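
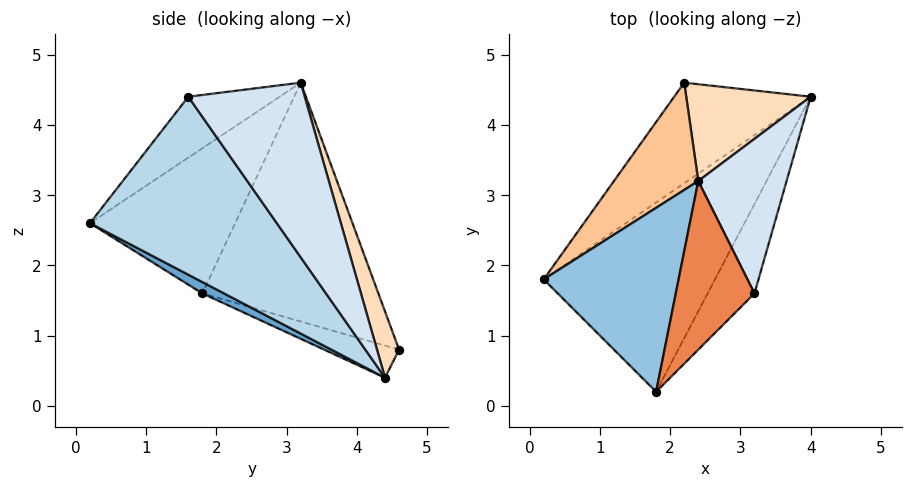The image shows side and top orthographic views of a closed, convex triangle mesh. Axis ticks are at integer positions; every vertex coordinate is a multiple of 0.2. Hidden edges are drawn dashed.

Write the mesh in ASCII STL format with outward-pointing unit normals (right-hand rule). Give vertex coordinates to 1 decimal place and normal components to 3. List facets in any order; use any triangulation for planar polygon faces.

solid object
 facet normal 0.058 -0.487 -0.872
  outer loop
   vertex 1.8 0.2 2.6
   vertex 0.2 1.8 1.6
   vertex 4.0 4.4 0.4
  endloop
 endfacet
 facet normal -0.700 -0.294 0.651
  outer loop
   vertex 2.4 3.2 4.6
   vertex 0.2 1.8 1.6
   vertex 1.8 0.2 2.6
  endloop
 endfacet
 facet normal 0.815 -0.539 -0.214
  outer loop
   vertex 3.2 1.6 4.4
   vertex 1.8 0.2 2.6
   vertex 4.0 4.4 0.4
  endloop
 endfacet
 facet normal 0.831 0.363 0.420
  outer loop
   vertex 3.2 1.6 4.4
   vertex 4.0 4.4 0.4
   vertex 2.4 3.2 4.6
  endloop
 endfacet
 facet normal -0.567 -0.375 0.733
  outer loop
   vertex 3.2 1.6 4.4
   vertex 2.4 3.2 4.6
   vertex 1.8 0.2 2.6
  endloop
 endfacet
 facet normal -0.228 -0.114 -0.967
  outer loop
   vertex 2.2 4.6 0.8
   vertex 4.0 4.4 0.4
   vertex 0.2 1.8 1.6
  endloop
 endfacet
 facet normal -0.748 0.609 0.264
  outer loop
   vertex 2.2 4.6 0.8
   vertex 0.2 1.8 1.6
   vertex 2.4 3.2 4.6
  endloop
 endfacet
 facet normal 0.177 0.927 0.332
  outer loop
   vertex 2.2 4.6 0.8
   vertex 2.4 3.2 4.6
   vertex 4.0 4.4 0.4
  endloop
 endfacet
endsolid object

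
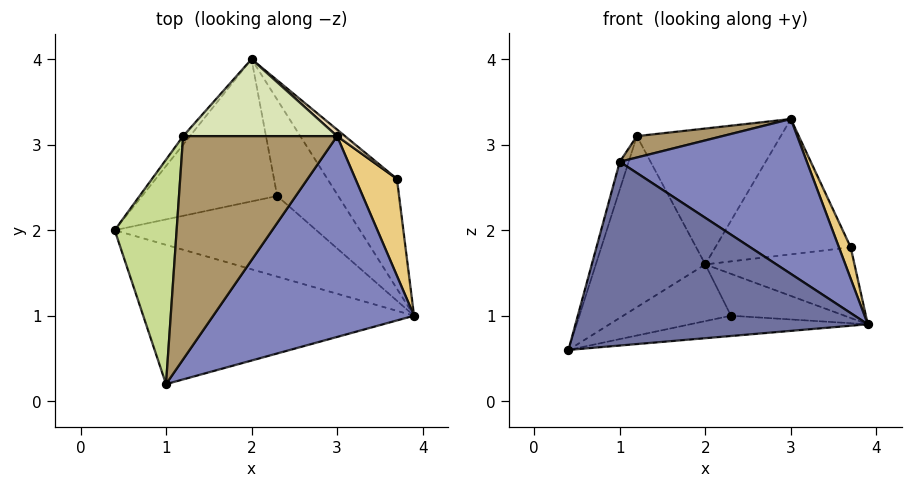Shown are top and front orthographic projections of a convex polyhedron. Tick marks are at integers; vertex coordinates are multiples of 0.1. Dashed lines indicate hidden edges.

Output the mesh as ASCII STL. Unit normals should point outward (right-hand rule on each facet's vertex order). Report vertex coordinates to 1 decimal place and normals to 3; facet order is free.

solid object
 facet normal -0.173 -0.785 -0.595
  outer loop
   vertex 1.0 0.2 2.8
   vertex 0.4 2.0 0.6
   vertex 3.9 1.0 0.9
  endloop
 endfacet
 facet normal 0.566 -0.503 0.653
  outer loop
   vertex 3.0 3.1 3.3
   vertex 1.0 0.2 2.8
   vertex 3.9 1.0 0.9
  endloop
 endfacet
 facet normal 0.151 0.241 -0.959
  outer loop
   vertex 2.3 2.4 1.0
   vertex 3.9 1.0 0.9
   vertex 0.4 2.0 0.6
  endloop
 endfacet
 facet normal 0.117 0.368 -0.923
  outer loop
   vertex 2.3 2.4 1.0
   vertex 0.4 2.0 0.6
   vertex 2.0 4.0 1.6
  endloop
 endfacet
 facet normal 0.280 0.383 -0.881
  outer loop
   vertex 2.3 2.4 1.0
   vertex 2.0 4.0 1.6
   vertex 3.9 1.0 0.9
  endloop
 endfacet
 facet normal -0.773 0.634 -0.032
  outer loop
   vertex 1.2 3.1 3.1
   vertex 2.0 4.0 1.6
   vertex 0.4 2.0 0.6
  endloop
 endfacet
 facet normal -0.956 0.036 0.290
  outer loop
   vertex 1.2 3.1 3.1
   vertex 0.4 2.0 0.6
   vertex 1.0 0.2 2.8
  endloop
 endfacet
 facet normal -0.055 0.869 0.492
  outer loop
   vertex 1.2 3.1 3.1
   vertex 3.0 3.1 3.3
   vertex 2.0 4.0 1.6
  endloop
 endfacet
 facet normal -0.110 -0.095 0.989
  outer loop
   vertex 1.2 3.1 3.1
   vertex 1.0 0.2 2.8
   vertex 3.0 3.1 3.3
  endloop
 endfacet
 facet normal 0.478 0.475 -0.739
  outer loop
   vertex 3.7 2.6 1.8
   vertex 3.9 1.0 0.9
   vertex 2.0 4.0 1.6
  endloop
 endfacet
 facet normal 0.876 -0.148 0.458
  outer loop
   vertex 3.7 2.6 1.8
   vertex 3.0 3.1 3.3
   vertex 3.9 1.0 0.9
  endloop
 endfacet
 facet normal 0.633 0.774 0.037
  outer loop
   vertex 3.7 2.6 1.8
   vertex 2.0 4.0 1.6
   vertex 3.0 3.1 3.3
  endloop
 endfacet
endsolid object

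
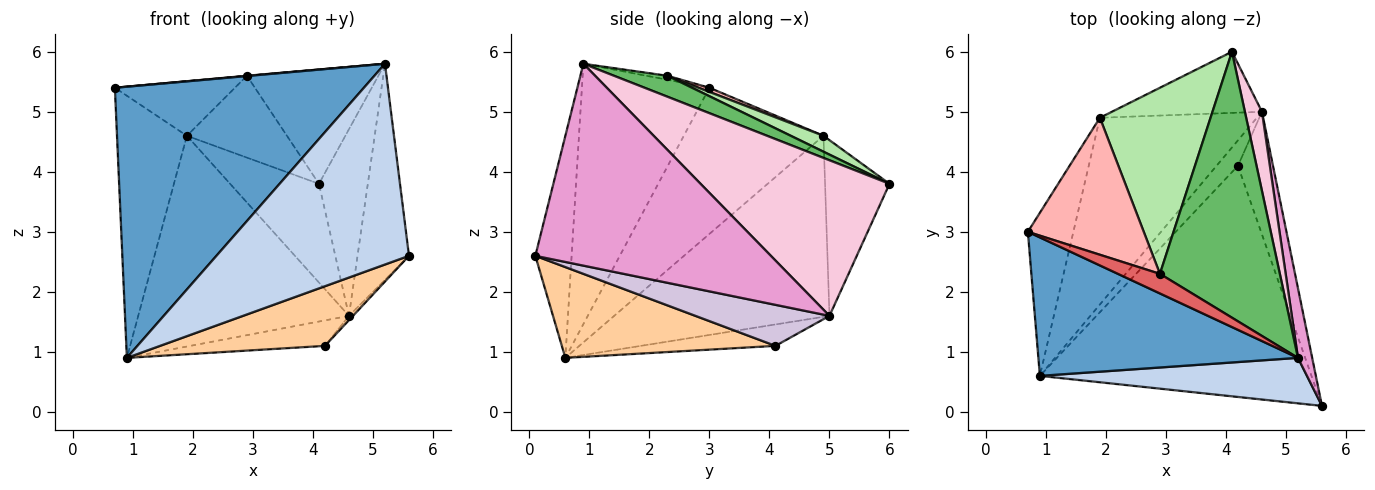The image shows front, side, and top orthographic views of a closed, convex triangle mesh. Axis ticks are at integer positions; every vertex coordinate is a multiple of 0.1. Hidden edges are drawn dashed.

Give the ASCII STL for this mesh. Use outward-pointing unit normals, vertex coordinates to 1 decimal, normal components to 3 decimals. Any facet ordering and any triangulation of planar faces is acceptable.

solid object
 facet normal -0.415 -0.810 0.414
  outer loop
   vertex 5.2 0.9 5.8
   vertex 0.7 3.0 5.4
   vertex 0.9 0.6 0.9
  endloop
 endfacet
 facet normal -0.181 -0.959 0.217
  outer loop
   vertex 5.2 0.9 5.8
   vertex 0.9 0.6 0.9
   vertex 5.6 0.1 2.6
  endloop
 endfacet
 facet normal -0.861 0.431 -0.268
  outer loop
   vertex 1.9 4.9 4.6
   vertex 0.9 0.6 0.9
   vertex 0.7 3.0 5.4
  endloop
 endfacet
 facet normal 0.308 -0.238 -0.921
  outer loop
   vertex 4.2 4.1 1.1
   vertex 5.6 0.1 2.6
   vertex 0.9 0.6 0.9
  endloop
 endfacet
 facet normal 0.158 0.390 0.907
  outer loop
   vertex 2.9 2.3 5.6
   vertex 5.2 0.9 5.8
   vertex 4.1 6.0 3.8
  endloop
 endfacet
 facet normal 0.130 0.399 0.908
  outer loop
   vertex 2.9 2.3 5.6
   vertex 4.1 6.0 3.8
   vertex 1.9 4.9 4.6
  endloop
 endfacet
 facet normal -0.095 -0.014 0.995
  outer loop
   vertex 2.9 2.3 5.6
   vertex 0.7 3.0 5.4
   vertex 5.2 0.9 5.8
  endloop
 endfacet
 facet normal 0.033 0.370 0.928
  outer loop
   vertex 2.9 2.3 5.6
   vertex 1.9 4.9 4.6
   vertex 0.7 3.0 5.4
  endloop
 endfacet
 facet normal -0.525 0.724 -0.448
  outer loop
   vertex 4.6 5.0 1.6
   vertex 1.9 4.9 4.6
   vertex 4.1 6.0 3.8
  endloop
 endfacet
 facet normal 0.760 0.023 -0.649
  outer loop
   vertex 4.6 5.0 1.6
   vertex 5.6 0.1 2.6
   vertex 4.2 4.1 1.1
  endloop
 endfacet
 facet normal -0.607 0.595 -0.527
  outer loop
   vertex 4.6 5.0 1.6
   vertex 0.9 0.6 0.9
   vertex 1.9 4.9 4.6
  endloop
 endfacet
 facet normal -0.577 0.577 -0.577
  outer loop
   vertex 4.6 5.0 1.6
   vertex 4.2 4.1 1.1
   vertex 0.9 0.6 0.9
  endloop
 endfacet
 facet normal 0.975 0.213 0.069
  outer loop
   vertex 4.6 5.0 1.6
   vertex 5.2 0.9 5.8
   vertex 5.6 0.1 2.6
  endloop
 endfacet
 facet normal 0.963 0.249 0.106
  outer loop
   vertex 4.6 5.0 1.6
   vertex 4.1 6.0 3.8
   vertex 5.2 0.9 5.8
  endloop
 endfacet
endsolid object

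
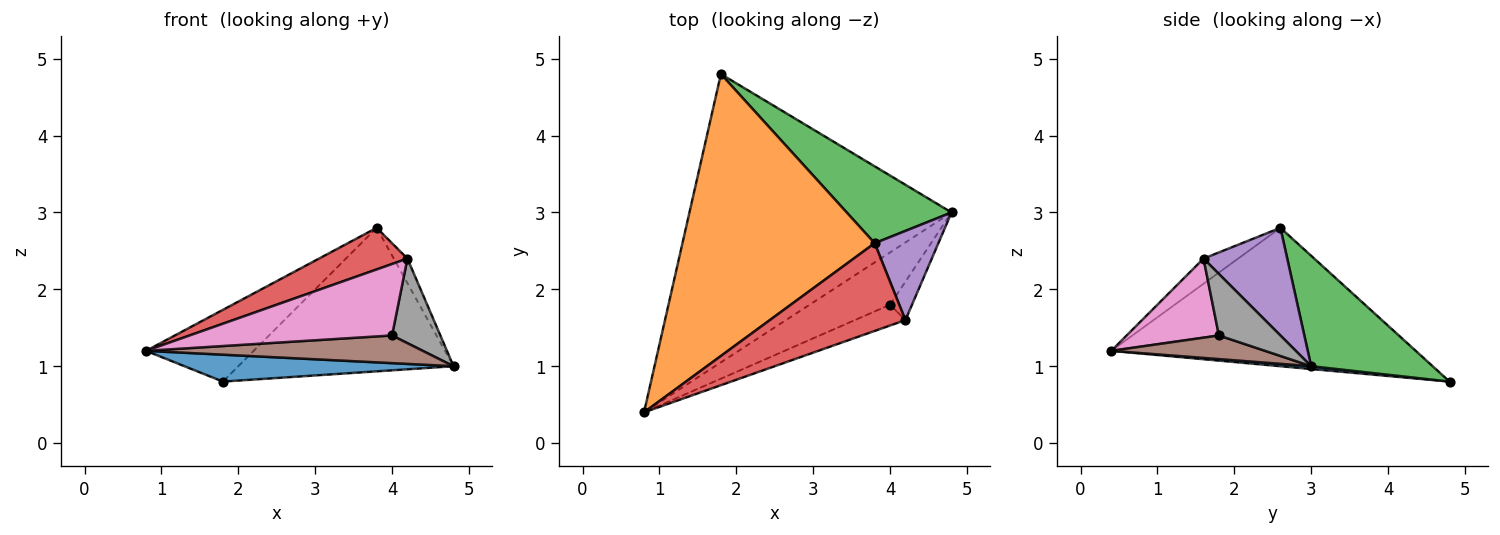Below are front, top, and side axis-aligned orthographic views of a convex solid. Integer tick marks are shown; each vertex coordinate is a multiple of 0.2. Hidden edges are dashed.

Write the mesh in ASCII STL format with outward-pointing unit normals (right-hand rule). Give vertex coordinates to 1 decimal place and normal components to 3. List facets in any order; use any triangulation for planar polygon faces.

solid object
 facet normal 0.011 -0.093 -0.996
  outer loop
   vertex 1.8 4.8 0.8
   vertex 4.8 3.0 1.0
   vertex 0.8 0.4 1.2
  endloop
 endfacet
 facet normal -0.572 0.202 0.795
  outer loop
   vertex 3.8 2.6 2.8
   vertex 1.8 4.8 0.8
   vertex 0.8 0.4 1.2
  endloop
 endfacet
 facet normal 0.445 0.789 0.423
  outer loop
   vertex 3.8 2.6 2.8
   vertex 4.8 3.0 1.0
   vertex 1.8 4.8 0.8
  endloop
 endfacet
 facet normal -0.165 -0.423 0.891
  outer loop
   vertex 4.2 1.6 2.4
   vertex 3.8 2.6 2.8
   vertex 0.8 0.4 1.2
  endloop
 endfacet
 facet normal 0.852 0.139 0.504
  outer loop
   vertex 4.2 1.6 2.4
   vertex 4.8 3.0 1.0
   vertex 3.8 2.6 2.8
  endloop
 endfacet
 facet normal 0.252 -0.453 -0.855
  outer loop
   vertex 4.0 1.8 1.4
   vertex 0.8 0.4 1.2
   vertex 4.8 3.0 1.0
  endloop
 endfacet
 facet normal 0.401 -0.880 -0.256
  outer loop
   vertex 4.0 1.8 1.4
   vertex 4.2 1.6 2.4
   vertex 0.8 0.4 1.2
  endloop
 endfacet
 facet normal 0.757 -0.595 -0.270
  outer loop
   vertex 4.0 1.8 1.4
   vertex 4.8 3.0 1.0
   vertex 4.2 1.6 2.4
  endloop
 endfacet
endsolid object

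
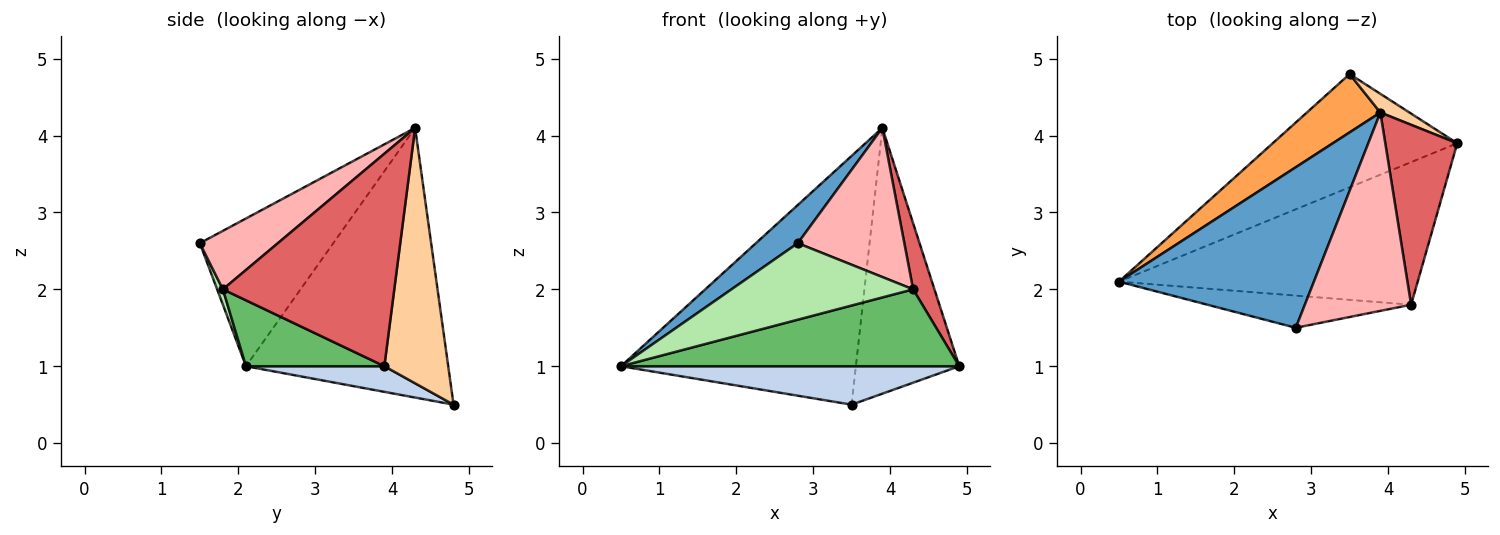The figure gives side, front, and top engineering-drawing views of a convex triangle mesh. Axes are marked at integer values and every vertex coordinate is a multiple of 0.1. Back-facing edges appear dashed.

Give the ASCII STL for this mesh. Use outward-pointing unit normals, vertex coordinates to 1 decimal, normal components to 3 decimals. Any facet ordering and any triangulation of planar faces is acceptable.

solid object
 facet normal -0.593 -0.186 0.783
  outer loop
   vertex 3.9 4.3 4.1
   vertex 0.5 2.1 1.0
   vertex 2.8 1.5 2.6
  endloop
 endfacet
 facet normal 0.130 -0.319 -0.939
  outer loop
   vertex 3.5 4.8 0.5
   vertex 4.9 3.9 1.0
   vertex 0.5 2.1 1.0
  endloop
 endfacet
 facet normal -0.642 0.746 0.175
  outer loop
   vertex 3.5 4.8 0.5
   vertex 0.5 2.1 1.0
   vertex 3.9 4.3 4.1
  endloop
 endfacet
 facet normal 0.525 0.849 0.060
  outer loop
   vertex 3.5 4.8 0.5
   vertex 3.9 4.3 4.1
   vertex 4.9 3.9 1.0
  endloop
 endfacet
 facet normal 0.191 -0.466 -0.864
  outer loop
   vertex 4.3 1.8 2.0
   vertex 0.5 2.1 1.0
   vertex 4.9 3.9 1.0
  endloop
 endfacet
 facet normal 0.029 -0.921 -0.388
  outer loop
   vertex 4.3 1.8 2.0
   vertex 2.8 1.5 2.6
   vertex 0.5 2.1 1.0
  endloop
 endfacet
 facet normal 0.941 -0.117 0.319
  outer loop
   vertex 4.3 1.8 2.0
   vertex 4.9 3.9 1.0
   vertex 3.9 4.3 4.1
  endloop
 endfacet
 facet normal 0.403 -0.550 0.732
  outer loop
   vertex 4.3 1.8 2.0
   vertex 3.9 4.3 4.1
   vertex 2.8 1.5 2.6
  endloop
 endfacet
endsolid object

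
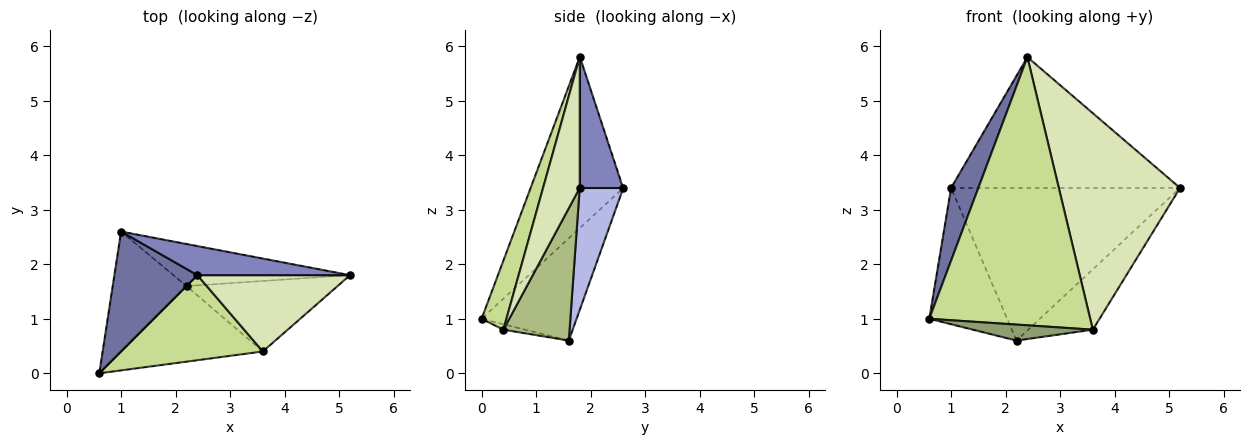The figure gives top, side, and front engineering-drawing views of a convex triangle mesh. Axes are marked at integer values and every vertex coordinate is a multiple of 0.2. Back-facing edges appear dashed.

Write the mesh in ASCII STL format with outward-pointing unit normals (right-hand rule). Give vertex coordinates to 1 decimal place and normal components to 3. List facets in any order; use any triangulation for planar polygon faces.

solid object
 facet normal -0.870 -0.256 0.422
  outer loop
   vertex 2.4 1.8 5.8
   vertex 1.0 2.6 3.4
   vertex 0.6 0.0 1.0
  endloop
 endfacet
 facet normal 0.183 0.960 0.213
  outer loop
   vertex 2.4 1.8 5.8
   vertex 5.2 1.8 3.4
   vertex 1.0 2.6 3.4
  endloop
 endfacet
 facet normal -0.675 0.554 -0.487
  outer loop
   vertex 2.2 1.6 0.6
   vertex 0.6 0.0 1.0
   vertex 1.0 2.6 3.4
  endloop
 endfacet
 facet normal 0.181 0.948 -0.261
  outer loop
   vertex 2.2 1.6 0.6
   vertex 1.0 2.6 3.4
   vertex 5.2 1.8 3.4
  endloop
 endfacet
 facet normal -0.038 -0.207 -0.978
  outer loop
   vertex 3.6 0.4 0.8
   vertex 0.6 0.0 1.0
   vertex 2.2 1.6 0.6
  endloop
 endfacet
 facet normal 0.554 0.541 -0.632
  outer loop
   vertex 3.6 0.4 0.8
   vertex 2.2 1.6 0.6
   vertex 5.2 1.8 3.4
  endloop
 endfacet
 facet normal 0.146 -0.943 0.299
  outer loop
   vertex 3.6 0.4 0.8
   vertex 2.4 1.8 5.8
   vertex 0.6 0.0 1.0
  endloop
 endfacet
 facet normal 0.274 -0.907 0.320
  outer loop
   vertex 3.6 0.4 0.8
   vertex 5.2 1.8 3.4
   vertex 2.4 1.8 5.8
  endloop
 endfacet
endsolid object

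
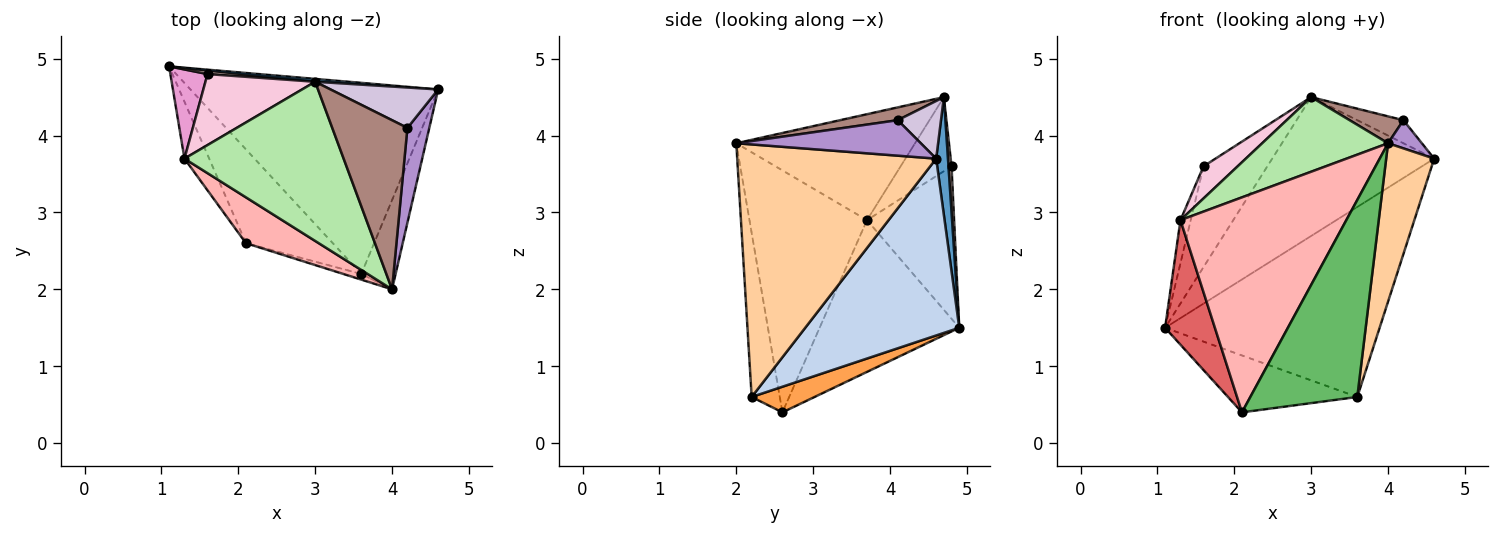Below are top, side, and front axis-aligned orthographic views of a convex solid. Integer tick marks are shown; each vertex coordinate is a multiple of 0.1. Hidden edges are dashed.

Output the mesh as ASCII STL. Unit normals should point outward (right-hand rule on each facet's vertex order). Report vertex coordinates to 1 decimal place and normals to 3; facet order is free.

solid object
 facet normal 0.073 0.997 0.021
  outer loop
   vertex 3.0 4.7 4.5
   vertex 4.6 4.6 3.7
   vertex 1.1 4.9 1.5
  endloop
 endfacet
 facet normal 0.452 0.629 -0.633
  outer loop
   vertex 3.6 2.2 0.6
   vertex 1.1 4.9 1.5
   vertex 4.6 4.6 3.7
  endloop
 endfacet
 facet normal 0.245 0.503 -0.829
  outer loop
   vertex 3.6 2.2 0.6
   vertex 2.1 2.6 0.4
   vertex 1.1 4.9 1.5
  endloop
 endfacet
 facet normal 0.964 -0.232 -0.131
  outer loop
   vertex 3.6 2.2 0.6
   vertex 4.6 4.6 3.7
   vertex 4.0 2.0 3.9
  endloop
 endfacet
 facet normal -0.254 -0.967 -0.028
  outer loop
   vertex 3.6 2.2 0.6
   vertex 4.0 2.0 3.9
   vertex 2.1 2.6 0.4
  endloop
 endfacet
 facet normal -0.516 -0.364 0.776
  outer loop
   vertex 1.3 3.7 2.9
   vertex 4.0 2.0 3.9
   vertex 3.0 4.7 4.5
  endloop
 endfacet
 facet normal -0.931 -0.332 -0.152
  outer loop
   vertex 1.3 3.7 2.9
   vertex 1.1 4.9 1.5
   vertex 2.1 2.6 0.4
  endloop
 endfacet
 facet normal -0.570 -0.804 0.171
  outer loop
   vertex 1.3 3.7 2.9
   vertex 2.1 2.6 0.4
   vertex 4.0 2.0 3.9
  endloop
 endfacet
 facet normal 0.841 -0.154 0.519
  outer loop
   vertex 4.2 4.1 4.2
   vertex 4.0 2.0 3.9
   vertex 4.6 4.6 3.7
  endloop
 endfacet
 facet normal 0.422 0.450 0.787
  outer loop
   vertex 4.2 4.1 4.2
   vertex 4.6 4.6 3.7
   vertex 3.0 4.7 4.5
  endloop
 endfacet
 facet normal 0.166 -0.155 0.974
  outer loop
   vertex 4.2 4.1 4.2
   vertex 3.0 4.7 4.5
   vertex 4.0 2.0 3.9
  endloop
 endfacet
 facet normal 0.048 0.998 0.036
  outer loop
   vertex 1.6 4.8 3.6
   vertex 3.0 4.7 4.5
   vertex 1.1 4.9 1.5
  endloop
 endfacet
 facet normal -0.965 0.114 0.235
  outer loop
   vertex 1.6 4.8 3.6
   vertex 1.1 4.9 1.5
   vertex 1.3 3.7 2.9
  endloop
 endfacet
 facet normal -0.524 -0.351 0.776
  outer loop
   vertex 1.6 4.8 3.6
   vertex 1.3 3.7 2.9
   vertex 3.0 4.7 4.5
  endloop
 endfacet
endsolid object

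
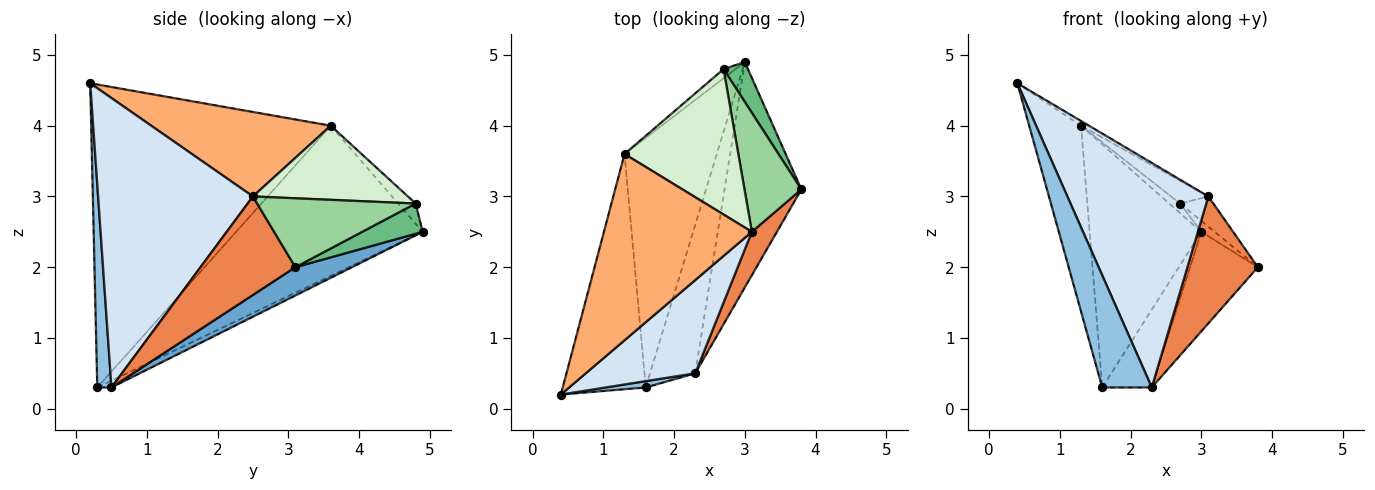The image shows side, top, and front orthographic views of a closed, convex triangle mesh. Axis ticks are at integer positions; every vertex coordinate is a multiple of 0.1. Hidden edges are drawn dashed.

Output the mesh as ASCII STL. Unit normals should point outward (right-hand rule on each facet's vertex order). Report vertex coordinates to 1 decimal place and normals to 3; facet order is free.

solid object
 facet normal 0.319 0.383 -0.867
  outer loop
   vertex 2.3 0.5 0.3
   vertex 3.0 4.9 2.5
   vertex 3.8 3.1 2.0
  endloop
 endfacet
 facet normal 0.274 -0.960 0.054
  outer loop
   vertex 1.6 0.3 0.3
   vertex 2.3 0.5 0.3
   vertex 0.4 0.2 4.6
  endloop
 endfacet
 facet normal -0.131 0.460 -0.878
  outer loop
   vertex 1.6 0.3 0.3
   vertex 3.0 4.9 2.5
   vertex 2.3 0.5 0.3
  endloop
 endfacet
 facet normal 0.712 -0.648 0.269
  outer loop
   vertex 3.1 2.5 3.0
   vertex 0.4 0.2 4.6
   vertex 2.3 0.5 0.3
  endloop
 endfacet
 facet normal 0.786 -0.584 0.200
  outer loop
   vertex 3.1 2.5 3.0
   vertex 2.3 0.5 0.3
   vertex 3.8 3.1 2.0
  endloop
 endfacet
 facet normal 0.496 0.022 0.868
  outer loop
   vertex 1.3 3.6 4.0
   vertex 0.4 0.2 4.6
   vertex 3.1 2.5 3.0
  endloop
 endfacet
 facet normal -0.944 0.204 -0.259
  outer loop
   vertex 1.3 3.6 4.0
   vertex 1.6 0.3 0.3
   vertex 0.4 0.2 4.6
  endloop
 endfacet
 facet normal -0.759 0.454 -0.467
  outer loop
   vertex 1.3 3.6 4.0
   vertex 3.0 4.9 2.5
   vertex 1.6 0.3 0.3
  endloop
 endfacet
 facet normal 0.768 0.169 0.618
  outer loop
   vertex 2.7 4.8 2.9
   vertex 3.8 3.1 2.0
   vertex 3.0 4.9 2.5
  endloop
 endfacet
 facet normal 0.761 0.160 0.629
  outer loop
   vertex 2.7 4.8 2.9
   vertex 3.1 2.5 3.0
   vertex 3.8 3.1 2.0
  endloop
 endfacet
 facet normal -0.758 0.471 -0.451
  outer loop
   vertex 2.7 4.8 2.9
   vertex 3.0 4.9 2.5
   vertex 1.3 3.6 4.0
  endloop
 endfacet
 facet normal 0.541 0.130 0.831
  outer loop
   vertex 2.7 4.8 2.9
   vertex 1.3 3.6 4.0
   vertex 3.1 2.5 3.0
  endloop
 endfacet
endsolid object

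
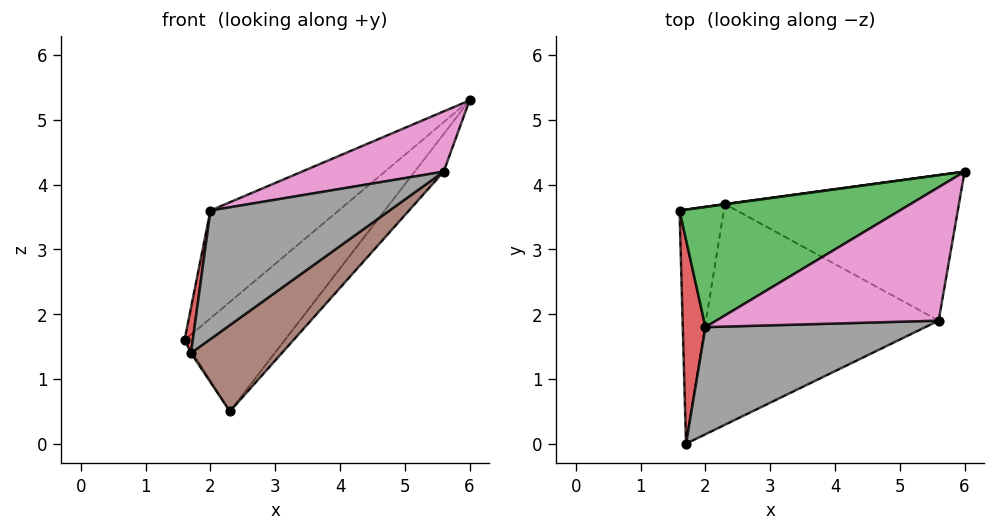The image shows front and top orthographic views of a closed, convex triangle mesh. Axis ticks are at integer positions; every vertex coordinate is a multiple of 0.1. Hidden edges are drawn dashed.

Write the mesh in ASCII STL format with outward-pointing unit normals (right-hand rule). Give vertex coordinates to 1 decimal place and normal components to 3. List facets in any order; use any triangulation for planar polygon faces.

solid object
 facet normal -0.137 0.991 0.003
  outer loop
   vertex 2.3 3.7 0.5
   vertex 1.6 3.6 1.6
   vertex 6.0 4.2 5.3
  endloop
 endfacet
 facet normal -0.844 0.006 -0.536
  outer loop
   vertex 2.3 3.7 0.5
   vertex 1.7 0.0 1.4
   vertex 1.6 3.6 1.6
  endloop
 endfacet
 facet normal -0.583 0.543 0.605
  outer loop
   vertex 2.0 1.8 3.6
   vertex 6.0 4.2 5.3
   vertex 1.6 3.6 1.6
  endloop
 endfacet
 facet normal -0.986 -0.037 0.164
  outer loop
   vertex 2.0 1.8 3.6
   vertex 1.6 3.6 1.6
   vertex 1.7 0.0 1.4
  endloop
 endfacet
 facet normal 0.774 0.159 -0.613
  outer loop
   vertex 5.6 1.9 4.2
   vertex 2.3 3.7 0.5
   vertex 6.0 4.2 5.3
  endloop
 endfacet
 facet normal 0.646 -0.278 -0.711
  outer loop
   vertex 5.6 1.9 4.2
   vertex 1.7 0.0 1.4
   vertex 2.3 3.7 0.5
  endloop
 endfacet
 facet normal -0.139 -0.407 0.903
  outer loop
   vertex 5.6 1.9 4.2
   vertex 6.0 4.2 5.3
   vertex 2.0 1.8 3.6
  endloop
 endfacet
 facet normal -0.085 -0.765 0.638
  outer loop
   vertex 5.6 1.9 4.2
   vertex 2.0 1.8 3.6
   vertex 1.7 0.0 1.4
  endloop
 endfacet
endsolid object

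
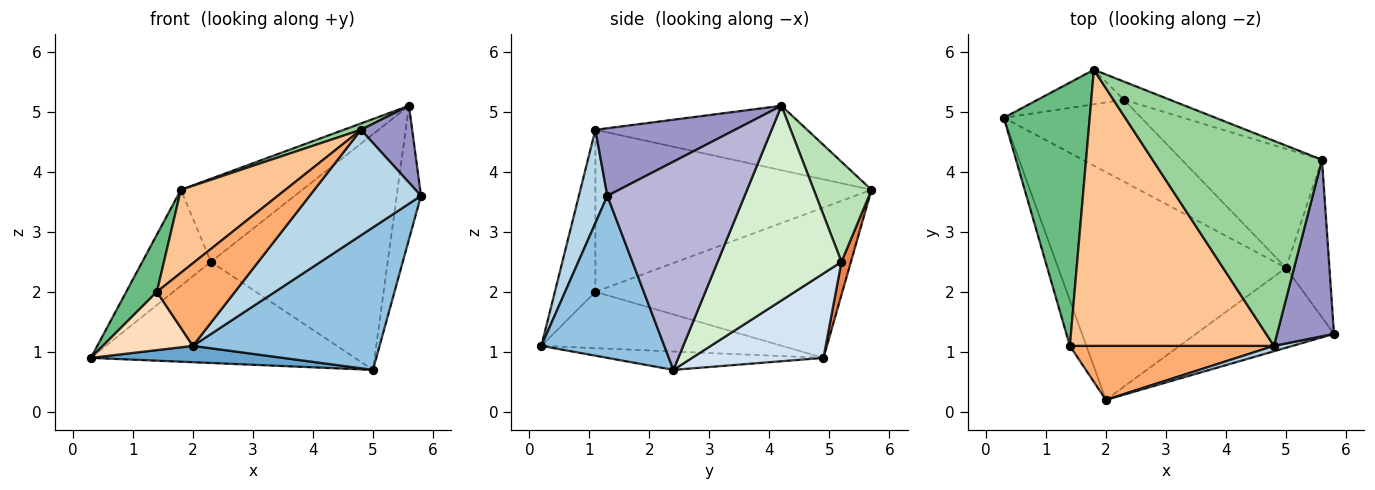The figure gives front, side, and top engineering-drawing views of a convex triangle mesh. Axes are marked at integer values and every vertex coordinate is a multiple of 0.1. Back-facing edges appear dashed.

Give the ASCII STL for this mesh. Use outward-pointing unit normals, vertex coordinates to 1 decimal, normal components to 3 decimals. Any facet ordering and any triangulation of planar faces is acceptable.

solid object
 facet normal -0.080 -0.071 -0.994
  outer loop
   vertex 5.0 2.4 0.7
   vertex 2.0 0.2 1.1
   vertex 0.3 4.9 0.9
  endloop
 endfacet
 facet normal 0.498 -0.756 -0.424
  outer loop
   vertex 5.0 2.4 0.7
   vertex 5.8 1.3 3.6
   vertex 2.0 0.2 1.1
  endloop
 endfacet
 facet normal 0.248 -0.968 0.049
  outer loop
   vertex 4.8 1.1 4.7
   vertex 2.0 0.2 1.1
   vertex 5.8 1.3 3.6
  endloop
 endfacet
 facet normal 0.361 0.725 -0.587
  outer loop
   vertex 2.3 5.2 2.5
   vertex 5.0 2.4 0.7
   vertex 0.3 4.9 0.9
  endloop
 endfacet
 facet normal 0.128 0.933 -0.335
  outer loop
   vertex 2.3 5.2 2.5
   vertex 0.3 4.9 0.9
   vertex 1.8 5.7 3.7
  endloop
 endfacet
 facet normal -0.399 -0.768 0.502
  outer loop
   vertex 1.4 1.1 2.0
   vertex 2.0 0.2 1.1
   vertex 4.8 1.1 4.7
  endloop
 endfacet
 facet normal -0.605 -0.229 0.762
  outer loop
   vertex 1.4 1.1 2.0
   vertex 4.8 1.1 4.7
   vertex 1.8 5.7 3.7
  endloop
 endfacet
 facet normal -0.903 -0.338 -0.264
  outer loop
   vertex 1.4 1.1 2.0
   vertex 0.3 4.9 0.9
   vertex 2.0 0.2 1.1
  endloop
 endfacet
 facet normal -0.863 -0.107 0.493
  outer loop
   vertex 1.4 1.1 2.0
   vertex 1.8 5.7 3.7
   vertex 0.3 4.9 0.9
  endloop
 endfacet
 facet normal -0.356 -0.029 0.934
  outer loop
   vertex 5.6 4.2 5.1
   vertex 1.8 5.7 3.7
   vertex 4.8 1.1 4.7
  endloop
 endfacet
 facet normal 0.421 0.886 -0.194
  outer loop
   vertex 5.6 4.2 5.1
   vertex 2.3 5.2 2.5
   vertex 1.8 5.7 3.7
  endloop
 endfacet
 facet normal 0.530 0.757 -0.382
  outer loop
   vertex 5.6 4.2 5.1
   vertex 5.0 2.4 0.7
   vertex 2.3 5.2 2.5
  endloop
 endfacet
 facet normal 0.736 -0.270 0.620
  outer loop
   vertex 5.6 4.2 5.1
   vertex 4.8 1.1 4.7
   vertex 5.8 1.3 3.6
  endloop
 endfacet
 facet normal 0.965 0.171 -0.201
  outer loop
   vertex 5.6 4.2 5.1
   vertex 5.8 1.3 3.6
   vertex 5.0 2.4 0.7
  endloop
 endfacet
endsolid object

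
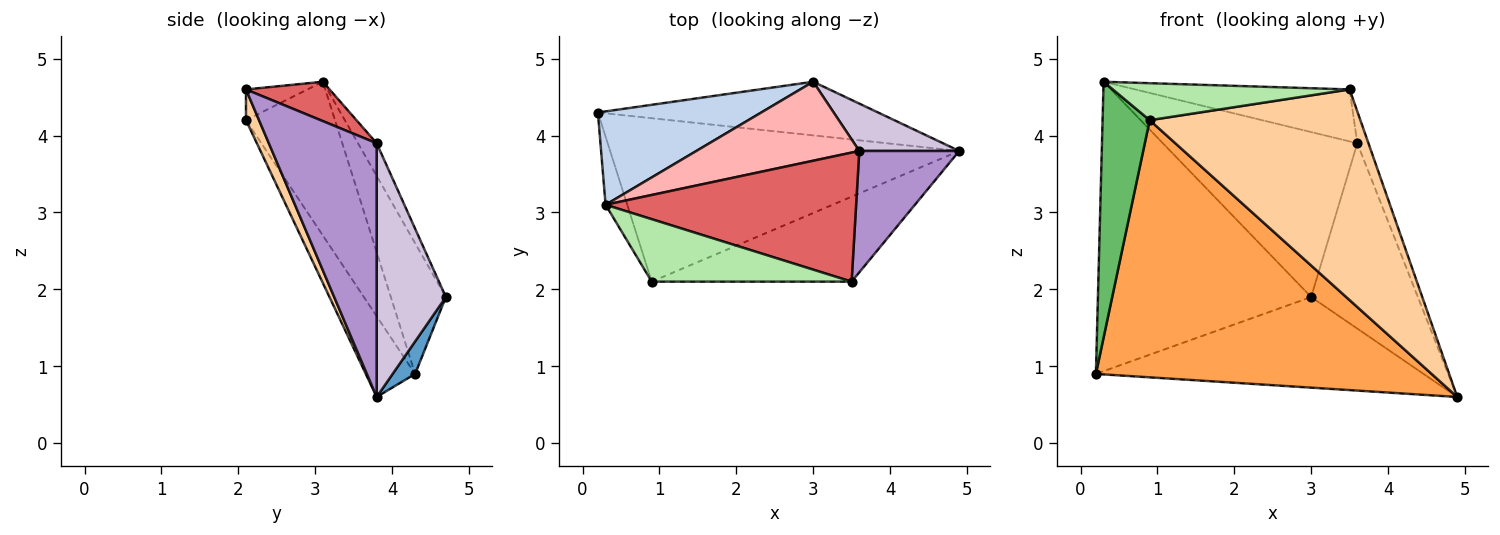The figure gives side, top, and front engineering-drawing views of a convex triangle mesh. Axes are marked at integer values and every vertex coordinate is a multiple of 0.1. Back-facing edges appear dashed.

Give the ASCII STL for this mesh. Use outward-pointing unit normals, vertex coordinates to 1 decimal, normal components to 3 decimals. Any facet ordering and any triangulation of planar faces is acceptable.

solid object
 facet normal 0.059 0.859 -0.509
  outer loop
   vertex 3.0 4.7 1.9
   vertex 4.9 3.8 0.6
   vertex 0.2 4.3 0.9
  endloop
 endfacet
 facet normal -0.239 0.924 0.298
  outer loop
   vertex 0.3 3.1 4.7
   vertex 3.0 4.7 1.9
   vertex 0.2 4.3 0.9
  endloop
 endfacet
 facet normal -0.123 -0.838 -0.532
  outer loop
   vertex 0.9 2.1 4.2
   vertex 0.2 4.3 0.9
   vertex 4.9 3.8 0.6
  endloop
 endfacet
 facet normal 0.057 -0.926 -0.373
  outer loop
   vertex 0.9 2.1 4.2
   vertex 4.9 3.8 0.6
   vertex 3.5 2.1 4.6
  endloop
 endfacet
 facet normal -0.877 -0.464 -0.124
  outer loop
   vertex 0.9 2.1 4.2
   vertex 0.3 3.1 4.7
   vertex 0.2 4.3 0.9
  endloop
 endfacet
 facet normal -0.131 -0.505 0.853
  outer loop
   vertex 0.9 2.1 4.2
   vertex 3.5 2.1 4.6
   vertex 0.3 3.1 4.7
  endloop
 endfacet
 facet normal 0.144 0.370 0.918
  outer loop
   vertex 3.6 3.8 3.9
   vertex 0.3 3.1 4.7
   vertex 3.5 2.1 4.6
  endloop
 endfacet
 facet normal -0.086 0.899 0.430
  outer loop
   vertex 3.6 3.8 3.9
   vertex 3.0 4.7 1.9
   vertex 0.3 3.1 4.7
  endloop
 endfacet
 facet normal 0.926 0.096 0.365
  outer loop
   vertex 3.6 3.8 3.9
   vertex 3.5 2.1 4.6
   vertex 4.9 3.8 0.6
  endloop
 endfacet
 facet normal 0.532 0.820 0.210
  outer loop
   vertex 3.6 3.8 3.9
   vertex 4.9 3.8 0.6
   vertex 3.0 4.7 1.9
  endloop
 endfacet
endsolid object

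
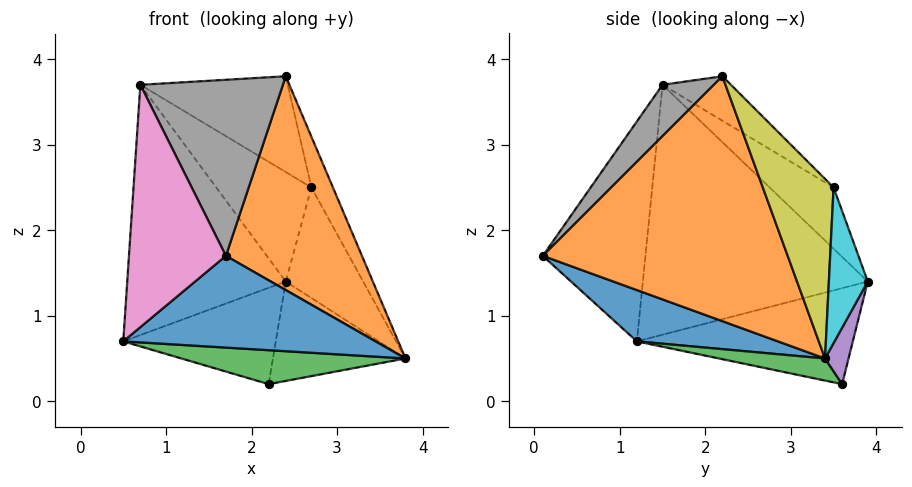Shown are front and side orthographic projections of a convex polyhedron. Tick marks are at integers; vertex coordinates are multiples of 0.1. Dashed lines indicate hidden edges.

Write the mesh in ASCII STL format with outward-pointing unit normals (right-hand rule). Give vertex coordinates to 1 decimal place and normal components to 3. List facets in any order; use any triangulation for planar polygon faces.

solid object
 facet normal 0.265 -0.474 -0.840
  outer loop
   vertex 1.7 0.1 1.7
   vertex 0.5 1.2 0.7
   vertex 3.8 3.4 0.5
  endloop
 endfacet
 facet normal 0.858 -0.477 0.191
  outer loop
   vertex 2.4 2.2 3.8
   vertex 1.7 0.1 1.7
   vertex 3.8 3.4 0.5
  endloop
 endfacet
 facet normal 0.140 -0.296 -0.945
  outer loop
   vertex 2.2 3.6 0.2
   vertex 3.8 3.4 0.5
   vertex 0.5 1.2 0.7
  endloop
 endfacet
 facet normal -0.817 0.577 -0.008
  outer loop
   vertex 2.2 3.6 0.2
   vertex 0.5 1.2 0.7
   vertex 2.4 3.9 1.4
  endloop
 endfacet
 facet normal 0.168 0.949 -0.265
  outer loop
   vertex 2.2 3.6 0.2
   vertex 2.4 3.9 1.4
   vertex 3.8 3.4 0.5
  endloop
 endfacet
 facet normal -0.817 0.576 -0.003
  outer loop
   vertex 0.7 1.5 3.7
   vertex 2.4 3.9 1.4
   vertex 0.5 1.2 0.7
  endloop
 endfacet
 facet normal -0.722 -0.682 0.116
  outer loop
   vertex 0.7 1.5 3.7
   vertex 0.5 1.2 0.7
   vertex 1.7 0.1 1.7
  endloop
 endfacet
 facet normal 0.261 -0.725 0.638
  outer loop
   vertex 0.7 1.5 3.7
   vertex 1.7 0.1 1.7
   vertex 2.4 2.2 3.8
  endloop
 endfacet
 facet normal 0.852 0.259 0.456
  outer loop
   vertex 2.7 3.5 2.5
   vertex 2.4 2.2 3.8
   vertex 3.8 3.4 0.5
  endloop
 endfacet
 facet normal 0.440 0.876 0.198
  outer loop
   vertex 2.7 3.5 2.5
   vertex 3.8 3.4 0.5
   vertex 2.4 3.9 1.4
  endloop
 endfacet
 facet normal -0.327 0.705 0.629
  outer loop
   vertex 2.7 3.5 2.5
   vertex 0.7 1.5 3.7
   vertex 2.4 2.2 3.8
  endloop
 endfacet
 facet normal -0.508 0.756 0.413
  outer loop
   vertex 2.7 3.5 2.5
   vertex 2.4 3.9 1.4
   vertex 0.7 1.5 3.7
  endloop
 endfacet
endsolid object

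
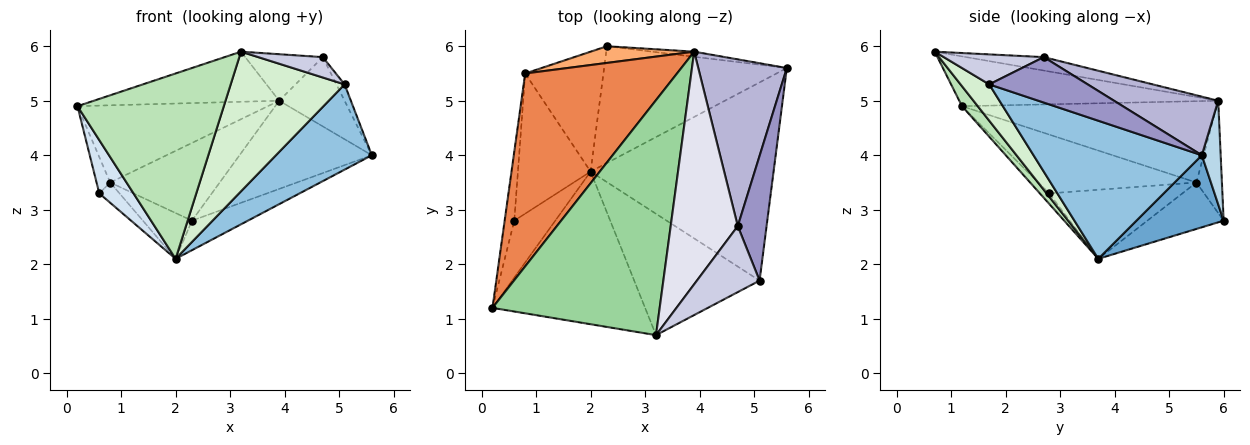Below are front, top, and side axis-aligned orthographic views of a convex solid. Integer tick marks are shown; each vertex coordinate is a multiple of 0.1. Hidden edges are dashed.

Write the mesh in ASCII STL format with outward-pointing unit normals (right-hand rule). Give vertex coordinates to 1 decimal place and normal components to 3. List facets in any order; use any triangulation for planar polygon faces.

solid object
 facet normal 0.357 0.229 -0.906
  outer loop
   vertex 2.0 3.7 2.1
   vertex 2.3 6.0 2.8
   vertex 5.6 5.6 4.0
  endloop
 endfacet
 facet normal 0.570 -0.325 -0.755
  outer loop
   vertex 5.1 1.7 5.3
   vertex 2.0 3.7 2.1
   vertex 5.6 5.6 4.0
  endloop
 endfacet
 facet normal 0.141 0.988 -0.057
  outer loop
   vertex 3.9 5.9 5.0
   vertex 5.6 5.6 4.0
   vertex 2.3 6.0 2.8
  endloop
 endfacet
 facet normal -0.183 -0.672 -0.718
  outer loop
   vertex 0.6 2.8 3.3
   vertex 2.0 3.7 2.1
   vertex 0.2 1.2 4.9
  endloop
 endfacet
 facet normal -0.445 0.333 0.831
  outer loop
   vertex 0.8 5.5 3.5
   vertex 0.2 1.2 4.9
   vertex 3.9 5.9 5.0
  endloop
 endfacet
 facet normal -0.222 0.953 0.205
  outer loop
   vertex 0.8 5.5 3.5
   vertex 3.9 5.9 5.0
   vertex 2.3 6.0 2.8
  endloop
 endfacet
 facet normal -0.983 0.085 -0.161
  outer loop
   vertex 0.8 5.5 3.5
   vertex 0.6 2.8 3.3
   vertex 0.2 1.2 4.9
  endloop
 endfacet
 facet normal -0.485 0.312 -0.817
  outer loop
   vertex 0.8 5.5 3.5
   vertex 2.3 6.0 2.8
   vertex 2.0 3.7 2.1
  endloop
 endfacet
 facet normal -0.685 0.104 -0.721
  outer loop
   vertex 0.8 5.5 3.5
   vertex 2.0 3.7 2.1
   vertex 0.6 2.8 3.3
  endloop
 endfacet
 facet normal -0.280 0.200 0.939
  outer loop
   vertex 3.2 0.7 5.9
   vertex 3.9 5.9 5.0
   vertex 0.2 1.2 4.9
  endloop
 endfacet
 facet normal 0.083 -0.769 -0.634
  outer loop
   vertex 3.2 0.7 5.9
   vertex 0.2 1.2 4.9
   vertex 2.0 3.7 2.1
  endloop
 endfacet
 facet normal 0.187 -0.742 -0.644
  outer loop
   vertex 3.2 0.7 5.9
   vertex 2.0 3.7 2.1
   vertex 5.1 1.7 5.3
  endloop
 endfacet
 facet normal 0.843 0.070 0.534
  outer loop
   vertex 4.7 2.7 5.8
   vertex 5.1 1.7 5.3
   vertex 5.6 5.6 4.0
  endloop
 endfacet
 facet normal 0.521 0.327 0.788
  outer loop
   vertex 4.7 2.7 5.8
   vertex 5.6 5.6 4.0
   vertex 3.9 5.9 5.0
  endloop
 endfacet
 facet normal 0.416 -0.268 0.869
  outer loop
   vertex 4.7 2.7 5.8
   vertex 3.2 0.7 5.9
   vertex 5.1 1.7 5.3
  endloop
 endfacet
 facet normal -0.192 0.192 0.962
  outer loop
   vertex 4.7 2.7 5.8
   vertex 3.9 5.9 5.0
   vertex 3.2 0.7 5.9
  endloop
 endfacet
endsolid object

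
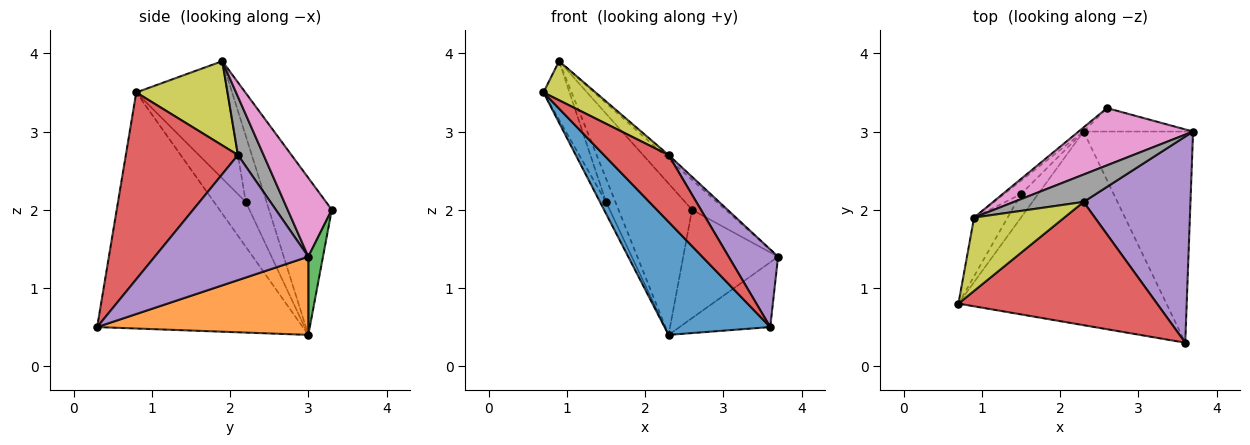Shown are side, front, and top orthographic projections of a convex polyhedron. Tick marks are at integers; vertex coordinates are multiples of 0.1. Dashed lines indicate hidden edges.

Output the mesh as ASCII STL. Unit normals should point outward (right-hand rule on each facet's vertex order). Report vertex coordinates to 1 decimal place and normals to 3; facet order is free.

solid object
 facet normal -0.700 -0.360 -0.617
  outer loop
   vertex 2.3 3.0 0.4
   vertex 3.6 0.3 0.5
   vertex 0.7 0.8 3.5
  endloop
 endfacet
 facet normal 0.564 0.242 -0.789
  outer loop
   vertex 2.3 3.0 0.4
   vertex 3.7 3.0 1.4
   vertex 3.6 0.3 0.5
  endloop
 endfacet
 facet normal 0.149 0.966 -0.209
  outer loop
   vertex 2.6 3.3 2.0
   vertex 3.7 3.0 1.4
   vertex 2.3 3.0 0.4
  endloop
 endfacet
 facet normal 0.637 -0.368 0.677
  outer loop
   vertex 2.3 2.1 2.7
   vertex 0.7 0.8 3.5
   vertex 3.6 0.3 0.5
  endloop
 endfacet
 facet normal 0.739 -0.238 0.631
  outer loop
   vertex 2.3 2.1 2.7
   vertex 3.6 0.3 0.5
   vertex 3.7 3.0 1.4
  endloop
 endfacet
 facet normal -0.920 0.175 -0.350
  outer loop
   vertex 1.5 2.2 2.1
   vertex 2.3 3.0 0.4
   vertex 0.7 0.8 3.5
  endloop
 endfacet
 facet normal 0.521 0.395 0.757
  outer loop
   vertex 0.9 1.9 3.9
   vertex 3.7 3.0 1.4
   vertex 2.6 3.3 2.0
  endloop
 endfacet
 facet normal 0.638 0.109 0.762
  outer loop
   vertex 0.9 1.9 3.9
   vertex 2.3 2.1 2.7
   vertex 3.7 3.0 1.4
  endloop
 endfacet
 facet normal 0.636 -0.363 0.681
  outer loop
   vertex 0.9 1.9 3.9
   vertex 0.7 0.8 3.5
   vertex 2.3 2.1 2.7
  endloop
 endfacet
 facet normal -0.927 0.265 -0.265
  outer loop
   vertex 0.9 1.9 3.9
   vertex 1.5 2.2 2.1
   vertex 0.7 0.8 3.5
  endloop
 endfacet
 facet normal -0.649 0.760 -0.021
  outer loop
   vertex 0.9 1.9 3.9
   vertex 2.6 3.3 2.0
   vertex 2.3 3.0 0.4
  endloop
 endfacet
 facet normal -0.887 0.401 -0.229
  outer loop
   vertex 0.9 1.9 3.9
   vertex 2.3 3.0 0.4
   vertex 1.5 2.2 2.1
  endloop
 endfacet
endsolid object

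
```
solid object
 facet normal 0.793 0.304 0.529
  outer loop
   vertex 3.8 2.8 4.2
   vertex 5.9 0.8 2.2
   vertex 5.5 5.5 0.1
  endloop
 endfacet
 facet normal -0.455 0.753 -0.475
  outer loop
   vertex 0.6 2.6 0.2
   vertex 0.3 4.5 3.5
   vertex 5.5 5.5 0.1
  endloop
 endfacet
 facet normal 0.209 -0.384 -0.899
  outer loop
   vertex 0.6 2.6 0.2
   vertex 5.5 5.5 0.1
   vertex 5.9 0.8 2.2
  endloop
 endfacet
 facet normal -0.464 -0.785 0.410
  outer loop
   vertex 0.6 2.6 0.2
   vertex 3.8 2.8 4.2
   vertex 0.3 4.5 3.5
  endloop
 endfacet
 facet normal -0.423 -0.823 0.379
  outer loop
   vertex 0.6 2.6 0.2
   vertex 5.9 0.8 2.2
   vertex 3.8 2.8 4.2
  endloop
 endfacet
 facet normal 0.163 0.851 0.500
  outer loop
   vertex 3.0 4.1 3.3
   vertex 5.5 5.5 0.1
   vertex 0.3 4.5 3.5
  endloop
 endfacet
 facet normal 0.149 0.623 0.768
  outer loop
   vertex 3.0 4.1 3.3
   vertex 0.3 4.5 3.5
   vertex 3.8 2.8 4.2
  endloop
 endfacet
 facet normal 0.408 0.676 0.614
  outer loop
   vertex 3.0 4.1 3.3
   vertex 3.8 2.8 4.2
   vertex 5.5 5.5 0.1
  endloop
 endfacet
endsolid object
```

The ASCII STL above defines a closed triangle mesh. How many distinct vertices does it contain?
6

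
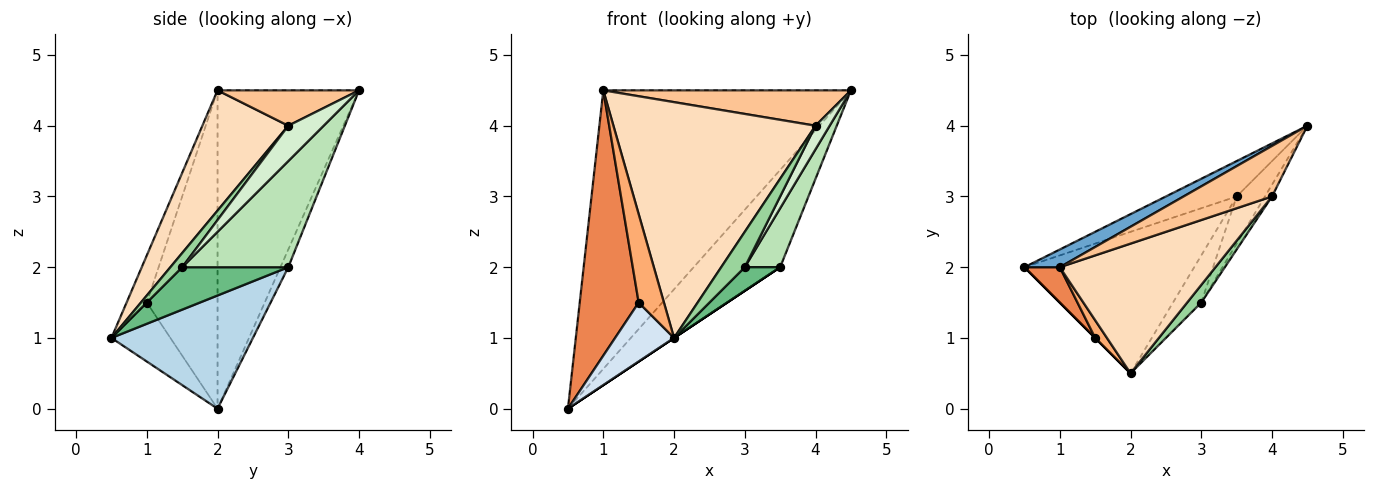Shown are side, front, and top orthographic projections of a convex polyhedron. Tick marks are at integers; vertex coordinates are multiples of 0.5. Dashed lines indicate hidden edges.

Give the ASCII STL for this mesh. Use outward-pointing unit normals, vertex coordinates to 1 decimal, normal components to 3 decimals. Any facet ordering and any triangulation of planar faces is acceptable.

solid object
 facet normal -0.495 0.867 0.055
  outer loop
   vertex 1.0 2.0 4.5
   vertex 4.5 4.0 4.5
   vertex 0.5 2.0 0.0
  endloop
 endfacet
 facet normal -0.085 0.936 -0.341
  outer loop
   vertex 3.5 3.0 2.0
   vertex 0.5 2.0 0.0
   vertex 4.5 4.0 4.5
  endloop
 endfacet
 facet normal 0.555 0.000 -0.832
  outer loop
   vertex 3.5 3.0 2.0
   vertex 2.0 0.5 1.0
   vertex 0.5 2.0 0.0
  endloop
 endfacet
 facet normal -0.707 -0.707 0.000
  outer loop
   vertex 1.5 1.0 1.5
   vertex 0.5 2.0 0.0
   vertex 2.0 0.5 1.0
  endloop
 endfacet
 facet normal -0.765 -0.638 0.085
  outer loop
   vertex 1.5 1.0 1.5
   vertex 1.0 2.0 4.5
   vertex 0.5 2.0 0.0
  endloop
 endfacet
 facet normal -0.617 -0.772 0.154
  outer loop
   vertex 1.5 1.0 1.5
   vertex 2.0 0.5 1.0
   vertex 1.0 2.0 4.5
  endloop
 endfacet
 facet normal 0.311 -0.545 0.778
  outer loop
   vertex 4.0 3.0 4.0
   vertex 4.5 4.0 4.5
   vertex 1.0 2.0 4.5
  endloop
 endfacet
 facet normal 0.349 -0.821 0.452
  outer loop
   vertex 4.0 3.0 4.0
   vertex 1.0 2.0 4.5
   vertex 2.0 0.5 1.0
  endloop
 endfacet
 facet normal 0.802 -0.267 -0.535
  outer loop
   vertex 3.0 1.5 2.0
   vertex 2.0 0.5 1.0
   vertex 3.5 3.0 2.0
  endloop
 endfacet
 facet normal 0.408 -0.816 0.408
  outer loop
   vertex 3.0 1.5 2.0
   vertex 4.0 3.0 4.0
   vertex 2.0 0.5 1.0
  endloop
 endfacet
 facet normal 0.920 -0.307 -0.245
  outer loop
   vertex 3.0 1.5 2.0
   vertex 3.5 3.0 2.0
   vertex 4.5 4.0 4.5
  endloop
 endfacet
 facet normal 0.913 -0.365 -0.183
  outer loop
   vertex 3.0 1.5 2.0
   vertex 4.5 4.0 4.5
   vertex 4.0 3.0 4.0
  endloop
 endfacet
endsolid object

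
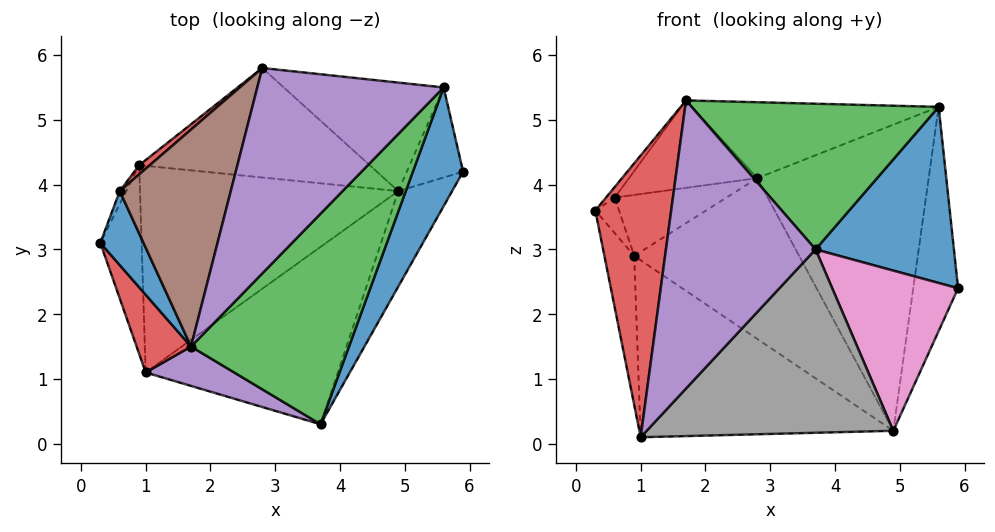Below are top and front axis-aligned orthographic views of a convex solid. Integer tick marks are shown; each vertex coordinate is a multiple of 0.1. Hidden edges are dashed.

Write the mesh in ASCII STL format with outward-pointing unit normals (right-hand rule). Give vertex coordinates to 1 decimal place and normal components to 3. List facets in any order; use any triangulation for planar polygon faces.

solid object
 facet normal 0.851 -0.435 0.293
  outer loop
   vertex 5.6 5.5 5.2
   vertex 3.7 0.3 3.0
   vertex 5.9 4.2 2.4
  endloop
 endfacet
 facet normal -0.907 0.261 -0.330
  outer loop
   vertex 0.9 4.3 2.9
   vertex 1.0 1.1 0.1
   vertex 0.3 3.1 3.6
  endloop
 endfacet
 facet normal 0.517 -0.487 0.704
  outer loop
   vertex 1.7 1.5 5.3
   vertex 3.7 0.3 3.0
   vertex 5.6 5.5 5.2
  endloop
 endfacet
 facet normal -0.818 -0.554 0.153
  outer loop
   vertex 1.7 1.5 5.3
   vertex 0.3 3.1 3.6
   vertex 1.0 1.1 0.1
  endloop
 endfacet
 facet normal -0.402 -0.907 0.124
  outer loop
   vertex 1.7 1.5 5.3
   vertex 1.0 1.1 0.1
   vertex 3.7 0.3 3.0
  endloop
 endfacet
 facet normal -0.409 0.594 -0.693
  outer loop
   vertex 4.9 3.9 0.2
   vertex 1.0 1.1 0.1
   vertex 0.9 4.3 2.9
  endloop
 endfacet
 facet normal 0.810 -0.503 -0.300
  outer loop
   vertex 4.9 3.9 0.2
   vertex 5.9 4.2 2.4
   vertex 3.7 0.3 3.0
  endloop
 endfacet
 facet normal 0.471 -0.634 -0.613
  outer loop
   vertex 4.9 3.9 0.2
   vertex 3.7 0.3 3.0
   vertex 1.0 1.1 0.1
  endloop
 endfacet
 facet normal 0.476 0.816 -0.328
  outer loop
   vertex 4.9 3.9 0.2
   vertex 5.6 5.5 5.2
   vertex 5.9 4.2 2.4
  endloop
 endfacet
 facet normal -0.916 0.378 -0.137
  outer loop
   vertex 0.6 3.9 3.8
   vertex 0.9 4.3 2.9
   vertex 0.3 3.1 3.6
  endloop
 endfacet
 facet normal -0.721 0.099 0.686
  outer loop
   vertex 0.6 3.9 3.8
   vertex 0.3 3.1 3.6
   vertex 1.7 1.5 5.3
  endloop
 endfacet
 facet normal 0.226 0.918 -0.325
  outer loop
   vertex 2.8 5.8 4.1
   vertex 5.6 5.5 5.2
   vertex 4.9 3.9 0.2
  endloop
 endfacet
 facet normal -0.285 0.792 -0.539
  outer loop
   vertex 2.8 5.8 4.1
   vertex 4.9 3.9 0.2
   vertex 0.9 4.3 2.9
  endloop
 endfacet
 facet normal -0.658 0.745 0.111
  outer loop
   vertex 2.8 5.8 4.1
   vertex 0.9 4.3 2.9
   vertex 0.6 3.9 3.8
  endloop
 endfacet
 facet normal -0.315 0.329 0.890
  outer loop
   vertex 2.8 5.8 4.1
   vertex 1.7 1.5 5.3
   vertex 5.6 5.5 5.2
  endloop
 endfacet
 facet normal -0.410 0.341 0.846
  outer loop
   vertex 2.8 5.8 4.1
   vertex 0.6 3.9 3.8
   vertex 1.7 1.5 5.3
  endloop
 endfacet
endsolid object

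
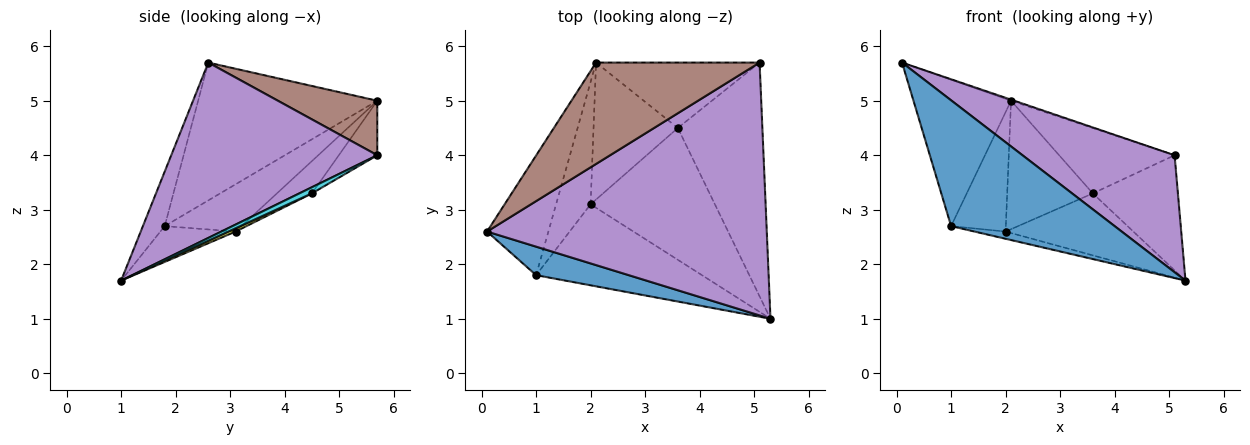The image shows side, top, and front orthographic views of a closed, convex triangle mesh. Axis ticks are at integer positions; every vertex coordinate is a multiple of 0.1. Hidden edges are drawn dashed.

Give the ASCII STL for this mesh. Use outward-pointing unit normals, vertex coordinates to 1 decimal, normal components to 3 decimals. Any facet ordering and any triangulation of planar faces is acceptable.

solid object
 facet normal -0.129 -0.967 0.219
  outer loop
   vertex 1.0 1.8 2.7
   vertex 5.3 1.0 1.7
   vertex 0.1 2.6 5.7
  endloop
 endfacet
 facet normal -0.210 0.087 -0.974
  outer loop
   vertex 1.0 1.8 2.7
   vertex 2.0 3.1 2.6
   vertex 5.3 1.0 1.7
  endloop
 endfacet
 facet normal -0.818 0.445 -0.364
  outer loop
   vertex 1.0 1.8 2.7
   vertex 0.1 2.6 5.7
   vertex 2.1 5.7 5.0
  endloop
 endfacet
 facet normal -0.700 0.499 -0.511
  outer loop
   vertex 1.0 1.8 2.7
   vertex 2.1 5.7 5.0
   vertex 2.0 3.1 2.6
  endloop
 endfacet
 facet normal 0.494 -0.365 0.789
  outer loop
   vertex 5.1 5.7 4.0
   vertex 0.1 2.6 5.7
   vertex 5.3 1.0 1.7
  endloop
 endfacet
 facet normal 0.316 0.010 0.949
  outer loop
   vertex 5.1 5.7 4.0
   vertex 2.1 5.7 5.0
   vertex 0.1 2.6 5.7
  endloop
 endfacet
 facet normal -0.269 0.659 -0.703
  outer loop
   vertex 3.6 4.5 3.3
   vertex 2.0 3.1 2.6
   vertex 2.1 5.7 5.0
  endloop
 endfacet
 facet normal -0.229 0.688 -0.688
  outer loop
   vertex 3.6 4.5 3.3
   vertex 2.1 5.7 5.0
   vertex 5.1 5.7 4.0
  endloop
 endfacet
 facet normal 0.024 0.425 -0.905
  outer loop
   vertex 3.6 4.5 3.3
   vertex 5.3 1.0 1.7
   vertex 2.0 3.1 2.6
  endloop
 endfacet
 facet normal 0.065 0.441 -0.895
  outer loop
   vertex 3.6 4.5 3.3
   vertex 5.1 5.7 4.0
   vertex 5.3 1.0 1.7
  endloop
 endfacet
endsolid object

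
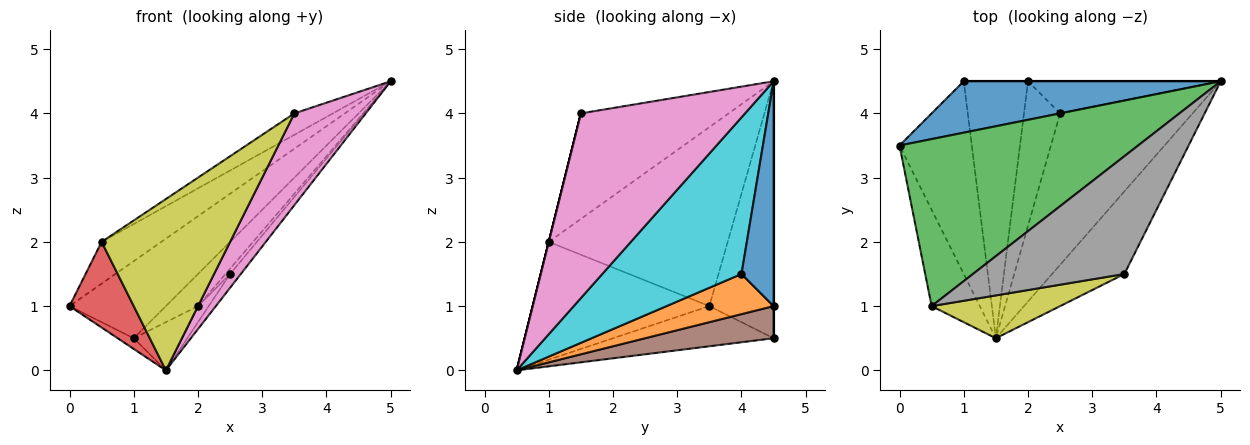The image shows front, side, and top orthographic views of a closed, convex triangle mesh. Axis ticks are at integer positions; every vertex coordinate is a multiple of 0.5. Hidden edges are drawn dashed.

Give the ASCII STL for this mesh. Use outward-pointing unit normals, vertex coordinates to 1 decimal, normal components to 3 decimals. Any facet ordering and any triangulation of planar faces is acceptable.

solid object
 facet normal -0.485 0.728 0.485
  outer loop
   vertex 1.0 4.5 0.5
   vertex 0.0 3.5 1.0
   vertex 5.0 4.5 4.5
  endloop
 endfacet
 facet normal -0.485 0.049 -0.873
  outer loop
   vertex 1.0 4.5 0.5
   vertex 1.5 0.5 0.0
   vertex 0.0 3.5 1.0
  endloop
 endfacet
 facet normal -0.588 0.196 0.784
  outer loop
   vertex 0.5 1.0 2.0
   vertex 5.0 4.5 4.5
   vertex 0.0 3.5 1.0
  endloop
 endfacet
 facet normal -0.877 -0.319 -0.359
  outer loop
   vertex 0.5 1.0 2.0
   vertex 0.0 3.5 1.0
   vertex 1.5 0.5 0.0
  endloop
 endfacet
 facet normal 0.000 1.000 0.000
  outer loop
   vertex 2.0 4.5 1.0
   vertex 1.0 4.5 0.5
   vertex 5.0 4.5 4.5
  endloop
 endfacet
 facet normal 0.441 0.165 -0.882
  outer loop
   vertex 2.0 4.5 1.0
   vertex 1.5 0.5 0.0
   vertex 1.0 4.5 0.5
  endloop
 endfacet
 facet normal 0.863 -0.375 -0.338
  outer loop
   vertex 3.5 1.5 4.0
   vertex 1.5 0.5 0.0
   vertex 5.0 4.5 4.5
  endloop
 endfacet
 facet normal -0.566 0.148 0.811
  outer loop
   vertex 3.5 1.5 4.0
   vertex 5.0 4.5 4.5
   vertex 0.5 1.0 2.0
  endloop
 endfacet
 facet normal 0.000 -0.970 0.243
  outer loop
   vertex 3.5 1.5 4.0
   vertex 0.5 1.0 2.0
   vertex 1.5 0.5 0.0
  endloop
 endfacet
 facet normal 0.762 0.059 -0.645
  outer loop
   vertex 2.5 4.0 1.5
   vertex 5.0 4.5 4.5
   vertex 1.5 0.5 0.0
  endloop
 endfacet
 facet normal 0.755 0.108 -0.647
  outer loop
   vertex 2.5 4.0 1.5
   vertex 2.0 4.5 1.0
   vertex 5.0 4.5 4.5
  endloop
 endfacet
 facet normal 0.741 0.074 -0.667
  outer loop
   vertex 2.5 4.0 1.5
   vertex 1.5 0.5 0.0
   vertex 2.0 4.5 1.0
  endloop
 endfacet
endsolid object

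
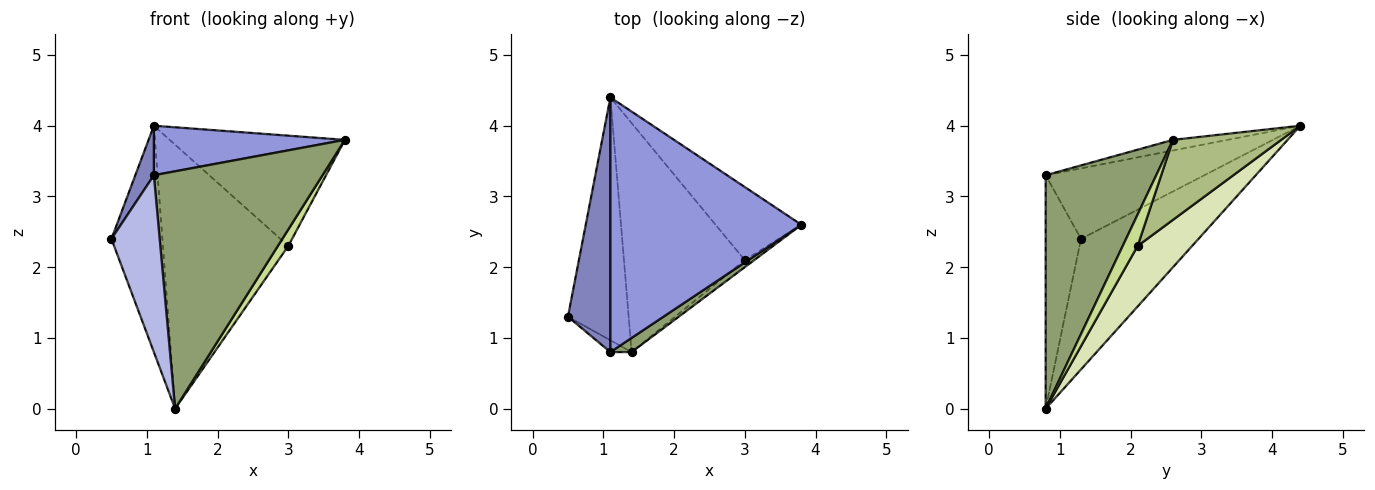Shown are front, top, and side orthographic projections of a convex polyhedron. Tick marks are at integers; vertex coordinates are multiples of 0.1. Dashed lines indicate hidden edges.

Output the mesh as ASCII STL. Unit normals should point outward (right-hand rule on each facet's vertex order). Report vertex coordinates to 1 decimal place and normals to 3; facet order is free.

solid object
 facet normal -0.844 0.366 -0.393
  outer loop
   vertex 1.4 0.8 0.0
   vertex 0.5 1.3 2.4
   vertex 1.1 4.4 4.0
  endloop
 endfacet
 facet normal -0.853 -0.100 0.513
  outer loop
   vertex 1.1 0.8 3.3
   vertex 1.1 4.4 4.0
   vertex 0.5 1.3 2.4
  endloop
 endfacet
 facet normal -0.054 -0.191 0.980
  outer loop
   vertex 1.1 0.8 3.3
   vertex 3.8 2.6 3.8
   vertex 1.1 4.4 4.0
  endloop
 endfacet
 facet normal -0.591 -0.805 -0.054
  outer loop
   vertex 1.1 0.8 3.3
   vertex 0.5 1.3 2.4
   vertex 1.4 0.8 0.0
  endloop
 endfacet
 facet normal 0.548 -0.835 0.050
  outer loop
   vertex 1.1 0.8 3.3
   vertex 1.4 0.8 0.0
   vertex 3.8 2.6 3.8
  endloop
 endfacet
 facet normal 0.458 0.741 -0.491
  outer loop
   vertex 3.0 2.1 2.3
   vertex 1.1 4.4 4.0
   vertex 3.8 2.6 3.8
  endloop
 endfacet
 facet normal 0.796 -0.557 -0.239
  outer loop
   vertex 3.0 2.1 2.3
   vertex 3.8 2.6 3.8
   vertex 1.4 0.8 0.0
  endloop
 endfacet
 facet normal 0.312 0.718 -0.623
  outer loop
   vertex 3.0 2.1 2.3
   vertex 1.4 0.8 0.0
   vertex 1.1 4.4 4.0
  endloop
 endfacet
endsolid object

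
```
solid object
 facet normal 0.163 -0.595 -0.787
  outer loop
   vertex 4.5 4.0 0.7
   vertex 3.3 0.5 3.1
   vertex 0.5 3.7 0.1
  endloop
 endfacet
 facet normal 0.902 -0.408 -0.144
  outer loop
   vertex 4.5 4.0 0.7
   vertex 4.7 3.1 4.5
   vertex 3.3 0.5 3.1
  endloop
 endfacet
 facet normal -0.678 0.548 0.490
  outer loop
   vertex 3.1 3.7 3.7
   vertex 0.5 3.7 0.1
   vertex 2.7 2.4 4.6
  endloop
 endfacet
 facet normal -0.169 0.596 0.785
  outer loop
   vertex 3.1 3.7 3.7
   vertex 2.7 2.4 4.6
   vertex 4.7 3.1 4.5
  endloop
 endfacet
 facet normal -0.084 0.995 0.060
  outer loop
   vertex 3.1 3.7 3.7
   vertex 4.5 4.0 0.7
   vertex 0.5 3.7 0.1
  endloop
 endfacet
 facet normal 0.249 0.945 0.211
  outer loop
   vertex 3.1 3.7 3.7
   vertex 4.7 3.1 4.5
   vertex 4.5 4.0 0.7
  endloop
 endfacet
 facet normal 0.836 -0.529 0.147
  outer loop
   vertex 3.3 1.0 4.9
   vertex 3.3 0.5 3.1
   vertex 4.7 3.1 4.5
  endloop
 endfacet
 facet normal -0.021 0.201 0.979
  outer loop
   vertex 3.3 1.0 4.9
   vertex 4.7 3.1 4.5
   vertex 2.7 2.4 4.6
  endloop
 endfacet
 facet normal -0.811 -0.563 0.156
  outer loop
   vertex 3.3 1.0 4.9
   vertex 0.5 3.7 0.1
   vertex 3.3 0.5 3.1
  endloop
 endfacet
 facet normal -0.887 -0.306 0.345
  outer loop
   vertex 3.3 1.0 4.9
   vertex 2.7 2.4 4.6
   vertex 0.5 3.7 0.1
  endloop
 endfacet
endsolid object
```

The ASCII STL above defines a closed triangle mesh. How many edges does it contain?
15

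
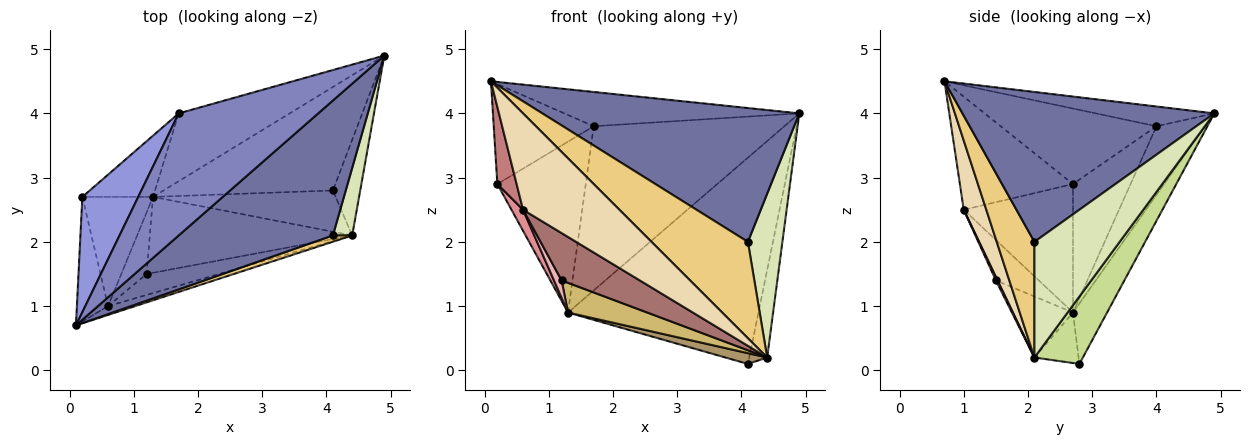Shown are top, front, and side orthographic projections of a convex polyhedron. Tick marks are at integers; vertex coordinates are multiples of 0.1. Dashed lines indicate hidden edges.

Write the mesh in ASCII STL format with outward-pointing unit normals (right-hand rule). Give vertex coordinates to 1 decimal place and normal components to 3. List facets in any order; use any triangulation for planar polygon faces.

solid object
 facet normal 0.568 -0.580 0.584
  outer loop
   vertex 4.1 2.1 2.0
   vertex 4.9 4.9 4.0
   vertex 0.1 0.7 4.5
  endloop
 endfacet
 facet normal -0.135 0.268 0.954
  outer loop
   vertex 1.7 4.0 3.8
   vertex 0.1 0.7 4.5
   vertex 4.9 4.9 4.0
  endloop
 endfacet
 facet normal -0.714 0.459 0.528
  outer loop
   vertex 1.7 4.0 3.8
   vertex 0.2 2.7 2.9
   vertex 0.1 0.7 4.5
  endloop
 endfacet
 facet normal -0.523 0.802 -0.288
  outer loop
   vertex 1.3 2.7 0.9
   vertex 0.2 2.7 2.9
   vertex 1.7 4.0 3.8
  endloop
 endfacet
 facet normal -0.158 0.883 -0.443
  outer loop
   vertex 1.3 2.7 0.9
   vertex 4.9 4.9 4.0
   vertex 4.1 2.8 0.1
  endloop
 endfacet
 facet normal -0.230 0.900 -0.372
  outer loop
   vertex 1.3 2.7 0.9
   vertex 1.7 4.0 3.8
   vertex 4.9 4.9 4.0
  endloop
 endfacet
 facet normal 0.877 0.325 -0.355
  outer loop
   vertex 4.4 2.1 0.2
   vertex 4.1 2.8 0.1
   vertex 4.9 4.9 4.0
  endloop
 endfacet
 facet normal 0.916 -0.371 0.153
  outer loop
   vertex 4.4 2.1 0.2
   vertex 4.9 4.9 4.0
   vertex 4.1 2.1 2.0
  endloop
 endfacet
 facet normal -0.258 -0.244 -0.935
  outer loop
   vertex 4.4 2.1 0.2
   vertex 1.3 2.7 0.9
   vertex 4.1 2.8 0.1
  endloop
 endfacet
 facet normal -0.270 -0.351 -0.896
  outer loop
   vertex 4.4 2.1 0.2
   vertex 1.2 1.5 1.4
   vertex 1.3 2.7 0.9
  endloop
 endfacet
 facet normal 0.363 -0.930 0.061
  outer loop
   vertex 4.4 2.1 0.2
   vertex 4.1 2.1 2.0
   vertex 0.1 0.7 4.5
  endloop
 endfacet
 facet normal 0.227 -0.970 -0.089
  outer loop
   vertex 0.6 1.0 2.5
   vertex 4.4 2.1 0.2
   vertex 0.1 0.7 4.5
  endloop
 endfacet
 facet normal 0.020 -0.914 -0.405
  outer loop
   vertex 0.6 1.0 2.5
   vertex 1.2 1.5 1.4
   vertex 4.4 2.1 0.2
  endloop
 endfacet
 facet normal -0.951 -0.162 -0.262
  outer loop
   vertex 0.6 1.0 2.5
   vertex 0.1 0.7 4.5
   vertex 0.2 2.7 2.9
  endloop
 endfacet
 facet normal -0.872 -0.092 -0.480
  outer loop
   vertex 0.6 1.0 2.5
   vertex 0.2 2.7 2.9
   vertex 1.3 2.7 0.9
  endloop
 endfacet
 facet normal -0.838 -0.149 -0.525
  outer loop
   vertex 0.6 1.0 2.5
   vertex 1.3 2.7 0.9
   vertex 1.2 1.5 1.4
  endloop
 endfacet
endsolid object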